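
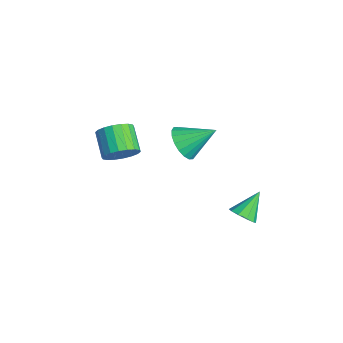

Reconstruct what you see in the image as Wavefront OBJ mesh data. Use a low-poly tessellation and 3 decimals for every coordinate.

v -1.13 -1.89 -0.406
v -0.674 -1.309 0.253
v -2.013 -1.268 1.145
v -2.47 -1.85 0.486
v -0.852 -1.019 -0.027
v -2.191 -0.978 0.865
v -1.085 -0.902 -0.383
v -2.424 -0.861 0.51
v -1.327 -0.98 -0.742
v -2.666 -0.939 0.15
v -1.53 -1.239 -1.035
v -2.869 -1.198 -0.143
v -1.654 -1.626 -1.204
v -2.993 -1.586 -0.312
v -1.674 -2.066 -1.214
v -3.014 -2.026 -0.322
v -1.587 -2.472 -1.065
v -2.926 -2.431 -0.173
v -1.409 -2.762 -0.785
v -2.748 -2.721 0.107
v -1.176 -2.879 -0.43
v -2.515 -2.838 0.463
v -0.934 -2.801 -0.07
v -2.273 -2.76 0.822
v -0.731 -2.542 0.223
v -2.07 -2.501 1.115
v -0.607 -2.154 0.392
v -1.946 -2.114 1.284
v -0.586 -1.714 0.402
v -1.926 -1.674 1.294
v 3.847 2.796 -2.16
v 4.286 3.342 -2.455
v 3.273 3.864 -1.04
v 3.872 3.353 -2.677
v 3.449 3.15 -2.702
v 3.178 2.813 -2.519
v 3.162 2.469 -2.199
v 3.409 2.251 -1.865
v 3.822 2.24 -1.643
v 4.246 2.442 -1.618
v 4.517 2.78 -1.801
v 4.532 3.124 -2.12
v -2.701 1.829 -1.751
v -2.385 2.361 -2.66
v -2.139 3.411 -0.629
v -2.854 2.495 -2.613
v -3.293 2.496 -2.396
v -3.614 2.365 -2.05
v -3.755 2.129 -1.646
v -3.687 1.832 -1.262
v -3.424 1.535 -0.975
v -3.018 1.296 -0.842
v -2.549 1.163 -0.889
v -2.11 1.161 -1.107
v -1.789 1.292 -1.452
v -1.648 1.529 -1.857
v -1.716 1.825 -2.24
v -1.979 2.122 -2.527
f 2 1 5
f 2 5 3
f 3 5 6
f 3 6 4
f 5 1 7
f 5 7 6
f 6 7 8
f 6 8 4
f 7 1 9
f 7 9 8
f 8 9 10
f 8 10 4
f 9 1 11
f 9 11 10
f 10 11 12
f 10 12 4
f 11 1 13
f 11 13 12
f 12 13 14
f 12 14 4
f 13 1 15
f 13 15 14
f 14 15 16
f 14 16 4
f 15 1 17
f 15 17 16
f 16 17 18
f 16 18 4
f 17 1 19
f 17 19 18
f 18 19 20
f 18 20 4
f 19 1 21
f 19 21 20
f 20 21 22
f 20 22 4
f 21 1 23
f 21 23 22
f 22 23 24
f 22 24 4
f 23 1 25
f 23 25 24
f 24 25 26
f 24 26 4
f 25 1 27
f 25 27 26
f 26 27 28
f 26 28 4
f 27 1 29
f 27 29 28
f 28 29 30
f 28 30 4
f 29 1 2
f 29 2 30
f 30 2 3
f 30 3 4
f 32 31 34
f 32 34 33
f 34 31 35
f 34 35 33
f 35 31 36
f 35 36 33
f 36 31 37
f 36 37 33
f 37 31 38
f 37 38 33
f 38 31 39
f 38 39 33
f 39 31 40
f 39 40 33
f 40 31 41
f 40 41 33
f 41 31 42
f 41 42 33
f 42 31 32
f 42 32 33
f 44 43 46
f 44 46 45
f 46 43 47
f 46 47 45
f 47 43 48
f 47 48 45
f 48 43 49
f 48 49 45
f 49 43 50
f 49 50 45
f 50 43 51
f 50 51 45
f 51 43 52
f 51 52 45
f 52 43 53
f 52 53 45
f 53 43 54
f 53 54 45
f 54 43 55
f 54 55 45
f 55 43 56
f 55 56 45
f 56 43 57
f 56 57 45
f 57 43 58
f 57 58 45
f 58 43 44
f 58 44 45



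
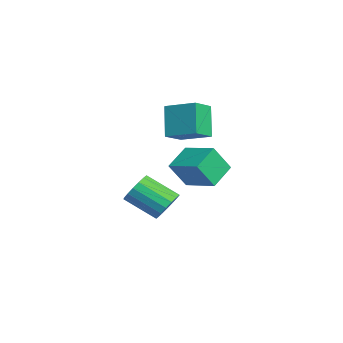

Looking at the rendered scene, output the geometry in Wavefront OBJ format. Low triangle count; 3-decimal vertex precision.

v 0.281 -2.67 2.941
v 0.946 -3.411 3.409
v 1.138 -1.642 3.351
v 1.802 -2.383 3.82
v 1.058 -2.797 1.64
v 1.722 -3.538 2.109
v 1.914 -1.769 2.051
v 2.579 -2.51 2.519
v 1.107 -3.308 -1.893
v 1.437 -3.04 -1.275
v 0.763 -4.204 -0.409
v 0.433 -4.472 -1.027
v 1.123 -2.866 -1.287
v 0.448 -4.031 -0.421
v 0.805 -2.794 -1.438
v 0.131 -3.958 -0.572
v 0.557 -2.84 -1.692
v -0.118 -4.004 -0.827
v 0.434 -2.993 -1.993
v -0.24 -4.157 -1.128
v 0.466 -3.218 -2.271
v -0.209 -4.382 -1.405
v 0.645 -3.463 -2.462
v -0.03 -4.628 -1.597
v 0.929 -3.673 -2.523
v 0.255 -4.838 -1.657
v 1.255 -3.8 -2.439
v 0.58 -4.964 -1.574
v 1.546 -3.813 -2.231
v 0.872 -4.978 -1.365
v 1.737 -3.711 -1.944
v 1.063 -4.875 -1.079
v 1.784 -3.517 -1.646
v 1.11 -4.681 -0.781
v 1.676 -3.274 -1.405
v 1.001 -4.438 -0.539
v 3.202 -3.017 0.119
v 3.349 -3.713 1.219
v 2.461 -2.235 0.713
v 2.608 -2.931 1.813
v 4.372 -2.189 0.487
v 4.519 -2.885 1.587
v 3.631 -1.407 1.081
v 3.778 -2.103 2.181
f 2 4 1
f 5 2 1
f 1 4 3
f 3 5 1
f 2 8 4
f 6 2 5
f 6 8 2
f 4 8 3
f 7 5 3
f 3 8 7
f 7 6 5
f 8 6 7
f 10 9 13
f 10 13 11
f 11 13 14
f 11 14 12
f 13 9 15
f 13 15 14
f 14 15 16
f 14 16 12
f 15 9 17
f 15 17 16
f 16 17 18
f 16 18 12
f 17 9 19
f 17 19 18
f 18 19 20
f 18 20 12
f 19 9 21
f 19 21 20
f 20 21 22
f 20 22 12
f 21 9 23
f 21 23 22
f 22 23 24
f 22 24 12
f 23 9 25
f 23 25 24
f 24 25 26
f 24 26 12
f 25 9 27
f 25 27 26
f 26 27 28
f 26 28 12
f 27 9 29
f 27 29 28
f 28 29 30
f 28 30 12
f 29 9 31
f 29 31 30
f 30 31 32
f 30 32 12
f 31 9 33
f 31 33 32
f 32 33 34
f 32 34 12
f 33 9 35
f 33 35 34
f 34 35 36
f 34 36 12
f 35 9 10
f 35 10 36
f 36 10 11
f 36 11 12
f 38 40 37
f 41 38 37
f 37 40 39
f 39 41 37
f 38 44 40
f 42 38 41
f 42 44 38
f 40 44 39
f 43 41 39
f 39 44 43
f 43 42 41
f 44 42 43



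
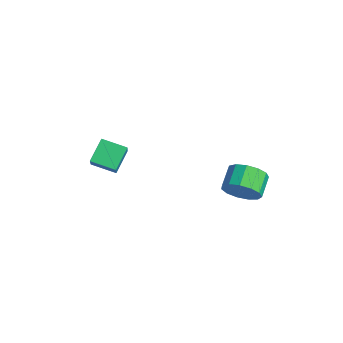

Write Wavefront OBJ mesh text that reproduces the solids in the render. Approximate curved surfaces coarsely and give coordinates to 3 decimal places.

v 1.958 3.592 0.584
v 2.66 3.788 1.34
v 1.784 4.563 1.952
v 1.082 4.368 1.196
v 2.739 4.204 0.927
v 1.864 4.979 1.539
v 2.571 4.426 0.405
v 1.695 5.201 1.017
v 2.208 4.383 -0.06
v 1.332 5.158 0.552
v 1.765 4.089 -0.321
v 0.89 4.864 0.291
v 1.384 3.638 -0.294
v 0.508 4.413 0.318
v 1.185 3.172 0.011
v 0.309 3.947 0.623
v 1.231 2.839 0.498
v 0.356 3.615 1.11
v 1.508 2.746 1.013
v 0.633 3.521 1.625
v 1.928 2.921 1.391
v 1.052 3.697 2.003
v 2.357 3.31 1.513
v 1.481 4.085 2.125
v -3.287 -1.698 2.157
v -1.937 -2.224 3.606
v -2.464 -0.661 1.767
v -1.114 -1.187 3.217
v -2.626 -2.573 1.223
v -1.276 -3.099 2.673
v -1.803 -1.536 0.834
v -0.453 -2.062 2.283
f 2 1 5
f 2 5 3
f 3 5 6
f 3 6 4
f 5 1 7
f 5 7 6
f 6 7 8
f 6 8 4
f 7 1 9
f 7 9 8
f 8 9 10
f 8 10 4
f 9 1 11
f 9 11 10
f 10 11 12
f 10 12 4
f 11 1 13
f 11 13 12
f 12 13 14
f 12 14 4
f 13 1 15
f 13 15 14
f 14 15 16
f 14 16 4
f 15 1 17
f 15 17 16
f 16 17 18
f 16 18 4
f 17 1 19
f 17 19 18
f 18 19 20
f 18 20 4
f 19 1 21
f 19 21 20
f 20 21 22
f 20 22 4
f 21 1 23
f 21 23 22
f 22 23 24
f 22 24 4
f 23 1 2
f 23 2 24
f 24 2 3
f 24 3 4
f 26 28 25
f 29 26 25
f 25 28 27
f 27 29 25
f 26 32 28
f 30 26 29
f 30 32 26
f 28 32 27
f 31 29 27
f 27 32 31
f 31 30 29
f 32 30 31



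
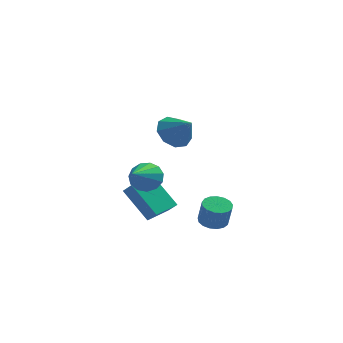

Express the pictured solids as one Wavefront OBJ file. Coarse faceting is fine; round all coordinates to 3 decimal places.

v -0.709 -2.517 -0.649
v 0.119 -2.808 -0.797
v -1.151 -4.323 0.429
v 0.134 -2.553 -0.365
v -0.119 -2.287 -0.024
v -0.559 -2.094 0.12
v -1.047 -2.035 0.019
v -1.427 -2.129 -0.295
v -1.579 -2.346 -0.72
v -1.455 -2.617 -1.123
v -1.094 -2.856 -1.376
v -0.611 -2.988 -1.398
v -0.159 -2.97 -1.182
v -0.802 -1.313 -4.251
v -2.111 -0.494 -2.684
v 0.097 -0.146 -4.11
v -1.213 0.673 -2.543
v -0.307 -1.773 -3.597
v -1.617 -0.954 -2.03
v 0.591 -0.606 -3.456
v -0.718 0.213 -1.889
v 2.468 -1.9 -3.773
v 3.016 -2.383 -3.984
v 3.24 -2.682 -2.719
v 2.692 -2.2 -2.507
v 3.19 -2.066 -3.94
v 3.415 -2.366 -2.675
v 3.199 -1.712 -3.858
v 3.424 -2.012 -2.592
v 3.041 -1.401 -3.756
v 3.265 -1.701 -2.491
v 2.751 -1.204 -3.658
v 2.976 -1.504 -2.393
v 2.396 -1.167 -3.587
v 2.621 -1.467 -2.321
v 2.058 -1.297 -3.557
v 2.283 -1.597 -2.292
v 1.814 -1.566 -3.578
v 2.038 -1.866 -2.312
v 1.719 -1.911 -3.643
v 1.944 -2.211 -2.377
v 1.796 -2.254 -3.737
v 2.021 -2.554 -2.472
v 2.027 -2.515 -3.84
v 2.251 -2.815 -2.575
v 2.359 -2.636 -3.928
v 2.583 -2.936 -2.662
v 2.715 -2.588 -3.98
v 2.94 -2.888 -2.714
v 0.739 -3.447 2.861
v 1.53 -3.116 2.346
v 1.621 -4.093 3.799
v 1.354 -2.66 2.825
v 0.891 -2.572 3.321
v 0.357 -2.894 3.601
v 0.002 -3.475 3.536
v -0.009 -4.042 3.154
v 0.331 -4.332 2.636
v 0.862 -4.207 2.223
v 1.335 -3.727 2.108
f 2 1 4
f 2 4 3
f 4 1 5
f 4 5 3
f 5 1 6
f 5 6 3
f 6 1 7
f 6 7 3
f 7 1 8
f 7 8 3
f 8 1 9
f 8 9 3
f 9 1 10
f 9 10 3
f 10 1 11
f 10 11 3
f 11 1 12
f 11 12 3
f 12 1 13
f 12 13 3
f 13 1 2
f 13 2 3
f 15 17 14
f 18 15 14
f 14 17 16
f 16 18 14
f 15 21 17
f 19 15 18
f 19 21 15
f 17 21 16
f 20 18 16
f 16 21 20
f 20 19 18
f 21 19 20
f 23 22 26
f 23 26 24
f 24 26 27
f 24 27 25
f 26 22 28
f 26 28 27
f 27 28 29
f 27 29 25
f 28 22 30
f 28 30 29
f 29 30 31
f 29 31 25
f 30 22 32
f 30 32 31
f 31 32 33
f 31 33 25
f 32 22 34
f 32 34 33
f 33 34 35
f 33 35 25
f 34 22 36
f 34 36 35
f 35 36 37
f 35 37 25
f 36 22 38
f 36 38 37
f 37 38 39
f 37 39 25
f 38 22 40
f 38 40 39
f 39 40 41
f 39 41 25
f 40 22 42
f 40 42 41
f 41 42 43
f 41 43 25
f 42 22 44
f 42 44 43
f 43 44 45
f 43 45 25
f 44 22 46
f 44 46 45
f 45 46 47
f 45 47 25
f 46 22 48
f 46 48 47
f 47 48 49
f 47 49 25
f 48 22 23
f 48 23 49
f 49 23 24
f 49 24 25
f 51 50 53
f 51 53 52
f 53 50 54
f 53 54 52
f 54 50 55
f 54 55 52
f 55 50 56
f 55 56 52
f 56 50 57
f 56 57 52
f 57 50 58
f 57 58 52
f 58 50 59
f 58 59 52
f 59 50 60
f 59 60 52
f 60 50 51
f 60 51 52



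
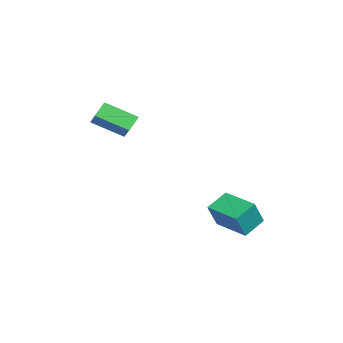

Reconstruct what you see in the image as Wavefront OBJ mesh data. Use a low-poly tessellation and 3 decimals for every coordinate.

v -3.301 -1.635 3.279
v -3.686 -3.511 4.299
v -2.128 -1.409 4.136
v -2.513 -3.285 5.156
v -2.627 -2.195 2.504
v -3.012 -4.071 3.524
v -1.454 -1.969 3.361
v -1.839 -3.845 4.381
v 0.669 3.709 -2.003
v 1.41 3.121 -0.46
v 2.312 5.102 -2.262
v 3.054 4.514 -0.719
v 1.446 2.646 -2.781
v 2.188 2.058 -1.238
v 3.09 4.039 -3.04
v 3.831 3.451 -1.497
f 2 4 1
f 5 2 1
f 1 4 3
f 3 5 1
f 2 8 4
f 6 2 5
f 6 8 2
f 4 8 3
f 7 5 3
f 3 8 7
f 7 6 5
f 8 6 7
f 10 12 9
f 13 10 9
f 9 12 11
f 11 13 9
f 10 16 12
f 14 10 13
f 14 16 10
f 12 16 11
f 15 13 11
f 11 16 15
f 15 14 13
f 16 14 15



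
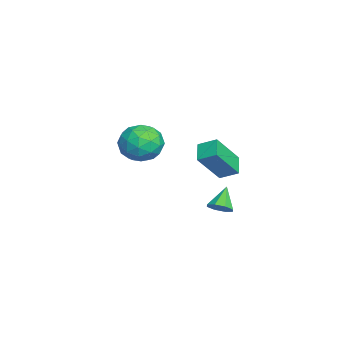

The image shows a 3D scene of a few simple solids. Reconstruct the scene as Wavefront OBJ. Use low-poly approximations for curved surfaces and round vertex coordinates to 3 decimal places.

v -3.93 -1.644 2.475
v -3.131 -2.048 1.631
v -3.629 -3.292 3.549
v -2.83 -3.696 2.705
v -2.545 -2.728 3.408
v -2.731 -1.709 2.743
v -4.029 -3.631 2.437
v -4.215 -2.612 1.772
v -3.193 -3.277 1.607
v -2.275 -2.718 2.207
v -4.485 -2.622 2.973
v -3.567 -2.063 3.573
v -3.557 -1.701 1.958
v -3.203 -3.639 3.222
v -3.036 -3.069 3.634
v -2.566 -3.307 3.138
v -3.321 -1.502 2.612
v -2.852 -1.739 2.116
v -2.508 -2.139 3.161
v -3.908 -3.601 3.064
v -3.439 -3.838 2.568
v -4.194 -2.033 2.042
v -3.724 -2.271 1.546
v -4.252 -3.201 2.019
v -3.124 -2.661 1.448
v -2.947 -3.63 2.08
v -3.652 -3.591 1.922
v -3.761 -2.993 1.532
v -2.584 -2.333 1.801
v -2.408 -3.302 2.433
v -2.24 -2.732 2.846
v -2.349 -2.133 2.455
v -2.621 -3.055 1.787
v -4.352 -2.038 2.747
v -4.176 -3.007 3.379
v -4.411 -3.207 2.725
v -4.52 -2.608 2.334
v -3.813 -1.71 3.1
v -3.636 -2.679 3.732
v -2.999 -2.347 3.648
v -3.108 -1.749 3.258
v -4.139 -2.285 3.393
v 2.97 1.28 1.544
v 3.454 1.538 1.911
v 2.09 1.58 2.496
v 3.24 1.879 1.606
v 2.868 1.869 1.265
v 2.555 1.514 1.087
v 2.485 1.022 1.178
v 2.699 0.681 1.483
v 3.072 0.691 1.824
v 3.384 1.046 2.001
v -2.756 1.213 1.608
v -2.512 2.141 2.084
v -1.714 1.212 1.076
v -1.47 2.14 1.552
v -1.91 0.14 3.268
v -1.666 1.068 3.744
v -0.868 0.139 2.736
v -0.624 1.067 3.212
f 1 38 17
f 38 12 41
f 17 41 6
f 38 41 17
f 1 17 13
f 17 6 18
f 13 18 2
f 17 18 13
f 1 13 22
f 13 2 23
f 22 23 8
f 13 23 22
f 1 22 34
f 22 8 37
f 34 37 11
f 22 37 34
f 1 34 38
f 34 11 42
f 38 42 12
f 34 42 38
f 2 18 29
f 18 6 32
f 29 32 10
f 18 32 29
f 6 41 19
f 41 12 40
f 19 40 5
f 41 40 19
f 12 42 39
f 42 11 35
f 39 35 3
f 42 35 39
f 11 37 36
f 37 8 24
f 36 24 7
f 37 24 36
f 8 23 28
f 23 2 25
f 28 25 9
f 23 25 28
f 4 30 16
f 30 10 31
f 16 31 5
f 30 31 16
f 4 16 14
f 16 5 15
f 14 15 3
f 16 15 14
f 4 14 21
f 14 3 20
f 21 20 7
f 14 20 21
f 4 21 26
f 21 7 27
f 26 27 9
f 21 27 26
f 4 26 30
f 26 9 33
f 30 33 10
f 26 33 30
f 5 31 19
f 31 10 32
f 19 32 6
f 31 32 19
f 3 15 39
f 15 5 40
f 39 40 12
f 15 40 39
f 7 20 36
f 20 3 35
f 36 35 11
f 20 35 36
f 9 27 28
f 27 7 24
f 28 24 8
f 27 24 28
f 10 33 29
f 33 9 25
f 29 25 2
f 33 25 29
f 44 43 46
f 44 46 45
f 46 43 47
f 46 47 45
f 47 43 48
f 47 48 45
f 48 43 49
f 48 49 45
f 49 43 50
f 49 50 45
f 50 43 51
f 50 51 45
f 51 43 52
f 51 52 45
f 52 43 44
f 52 44 45
f 54 56 53
f 57 54 53
f 53 56 55
f 55 57 53
f 54 60 56
f 58 54 57
f 58 60 54
f 56 60 55
f 59 57 55
f 55 60 59
f 59 58 57
f 60 58 59



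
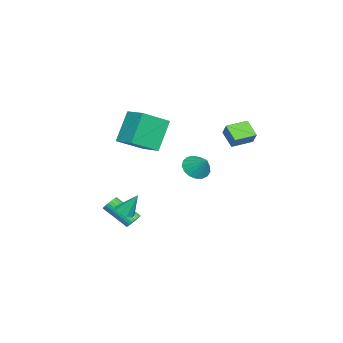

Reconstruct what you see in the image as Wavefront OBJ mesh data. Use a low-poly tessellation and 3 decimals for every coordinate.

v 0.502 -2.478 1.365
v 1.648 -3.656 2.298
v -0.616 -2.153 3.148
v 0.53 -3.331 4.082
v 1.35 -1.389 1.698
v 2.496 -2.567 2.632
v 0.232 -1.064 3.482
v 1.378 -2.242 4.415
v -1.99 1.814 0.938
v -2.662 1.143 1.673
v -2.832 2.82 1.088
v -3.503 2.149 1.822
v -1.477 2.131 1.698
v -2.148 1.46 2.432
v -2.318 3.137 1.847
v -2.99 2.466 2.582
v 2.535 -2.949 -2.517
v 3.126 -3.031 -2.457
v 2.505 -2.211 -1.223
v 3.053 -2.681 -2.658
v 2.737 -2.456 -2.793
v 2.327 -2.462 -2.799
v 2.014 -2.695 -2.674
v 1.945 -3.048 -2.475
v 2.152 -3.353 -2.296
v 2.538 -3.47 -2.22
v 2.923 -3.342 -2.284
v 0.562 -3.029 -4.244
v 1.052 -3.217 -4.37
v 0.789 -4.659 -3.242
v 0.298 -4.471 -3.116
v 1.096 -3.095 -4.204
v 0.833 -4.537 -3.076
v 1.059 -2.963 -4.044
v 0.795 -4.405 -2.916
v 0.946 -2.841 -3.914
v 0.682 -4.283 -2.786
v 0.774 -2.748 -3.835
v 0.511 -4.19 -2.707
v 0.571 -2.697 -3.818
v 0.307 -4.139 -2.69
v 0.365 -2.697 -3.866
v 0.102 -4.139 -2.738
v 0.19 -2.748 -3.971
v -0.073 -4.19 -2.843
v 0.071 -2.841 -4.118
v -0.192 -4.283 -2.99
v 0.027 -2.963 -4.284
v -0.236 -4.405 -3.156
v 0.065 -3.095 -4.444
v -0.199 -4.537 -3.316
v 0.178 -3.217 -4.574
v -0.086 -4.659 -3.446
v 0.349 -3.31 -4.653
v 0.086 -4.752 -3.525
v 0.553 -3.361 -4.67
v 0.289 -4.803 -3.542
v 0.758 -3.361 -4.622
v 0.495 -4.803 -3.494
v 0.933 -3.31 -4.517
v 0.67 -4.752 -3.389
v 0.037 0.351 0.08
v 0.807 0.155 -0.25
v 0.603 1.089 0.96
v 0.693 0.491 -0.459
v 0.429 0.795 -0.544
v 0.075 0.997 -0.486
v -0.288 1.051 -0.299
v -0.576 0.945 -0.024
v -0.723 0.702 0.274
v -0.696 0.379 0.527
v -0.502 0.05 0.679
v -0.183 -0.211 0.693
v 0.186 -0.343 0.567
v 0.521 -0.316 0.329
v 0.745 -0.136 0.034
f 2 4 1
f 5 2 1
f 1 4 3
f 3 5 1
f 2 8 4
f 6 2 5
f 6 8 2
f 4 8 3
f 7 5 3
f 3 8 7
f 7 6 5
f 8 6 7
f 10 12 9
f 13 10 9
f 9 12 11
f 11 13 9
f 10 16 12
f 14 10 13
f 14 16 10
f 12 16 11
f 15 13 11
f 11 16 15
f 15 14 13
f 16 14 15
f 18 17 20
f 18 20 19
f 20 17 21
f 20 21 19
f 21 17 22
f 21 22 19
f 22 17 23
f 22 23 19
f 23 17 24
f 23 24 19
f 24 17 25
f 24 25 19
f 25 17 26
f 25 26 19
f 26 17 27
f 26 27 19
f 27 17 18
f 27 18 19
f 29 28 32
f 29 32 30
f 30 32 33
f 30 33 31
f 32 28 34
f 32 34 33
f 33 34 35
f 33 35 31
f 34 28 36
f 34 36 35
f 35 36 37
f 35 37 31
f 36 28 38
f 36 38 37
f 37 38 39
f 37 39 31
f 38 28 40
f 38 40 39
f 39 40 41
f 39 41 31
f 40 28 42
f 40 42 41
f 41 42 43
f 41 43 31
f 42 28 44
f 42 44 43
f 43 44 45
f 43 45 31
f 44 28 46
f 44 46 45
f 45 46 47
f 45 47 31
f 46 28 48
f 46 48 47
f 47 48 49
f 47 49 31
f 48 28 50
f 48 50 49
f 49 50 51
f 49 51 31
f 50 28 52
f 50 52 51
f 51 52 53
f 51 53 31
f 52 28 54
f 52 54 53
f 53 54 55
f 53 55 31
f 54 28 56
f 54 56 55
f 55 56 57
f 55 57 31
f 56 28 58
f 56 58 57
f 57 58 59
f 57 59 31
f 58 28 60
f 58 60 59
f 59 60 61
f 59 61 31
f 60 28 29
f 60 29 61
f 61 29 30
f 61 30 31
f 63 62 65
f 63 65 64
f 65 62 66
f 65 66 64
f 66 62 67
f 66 67 64
f 67 62 68
f 67 68 64
f 68 62 69
f 68 69 64
f 69 62 70
f 69 70 64
f 70 62 71
f 70 71 64
f 71 62 72
f 71 72 64
f 72 62 73
f 72 73 64
f 73 62 74
f 73 74 64
f 74 62 75
f 74 75 64
f 75 62 76
f 75 76 64
f 76 62 63
f 76 63 64



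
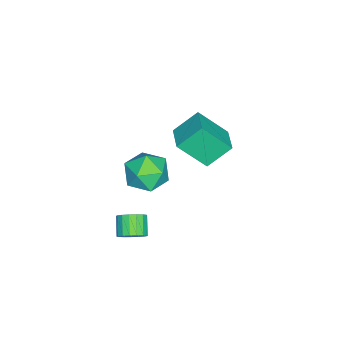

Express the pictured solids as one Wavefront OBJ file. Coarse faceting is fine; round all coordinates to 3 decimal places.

v 3.31 -1.452 -0.326
v 3.759 -1.721 0.108
v 2.979 -2.037 0.72
v 2.53 -1.768 0.286
v 3.72 -1.417 0.216
v 2.94 -1.732 0.827
v 3.587 -1.12 0.199
v 2.807 -1.436 0.81
v 3.391 -0.9 0.062
v 2.611 -1.215 0.674
v 3.176 -0.806 -0.163
v 2.396 -1.121 0.448
v 2.991 -0.86 -0.426
v 2.212 -1.175 0.185
v 2.88 -1.05 -0.666
v 2.1 -1.365 -0.055
v 2.868 -1.332 -0.828
v 2.088 -1.647 -0.216
v 2.956 -1.642 -0.875
v 2.176 -1.957 -0.263
v 3.126 -1.908 -0.796
v 2.346 -2.223 -0.184
v 3.338 -2.07 -0.609
v 2.558 -2.385 0.002
v 3.543 -2.09 -0.357
v 2.763 -2.406 0.254
v 3.695 -1.965 -0.099
v 2.915 -2.28 0.513
v 2.012 -0.235 3.02
v 3.037 -0.661 3.123
v 1.323 -1.699 3.817
v 2.348 -2.125 3.92
v 2.052 -1.234 4.521
v 2.478 -0.33 4.028
v 1.882 -2.03 2.912
v 2.308 -1.126 2.419
v 2.956 -1.771 3.056
v 3.062 -1.279 4.05
v 1.298 -1.081 2.89
v 1.404 -0.589 3.884
v -2.573 -1.712 1.518
v -3.264 -0.76 2.587
v -2.956 -0.384 0.086
v -3.648 0.568 1.156
v -1.332 -1.088 1.764
v -2.024 -0.136 2.834
v -1.716 0.24 0.333
v -2.407 1.192 1.402
f 2 1 5
f 2 5 3
f 3 5 6
f 3 6 4
f 5 1 7
f 5 7 6
f 6 7 8
f 6 8 4
f 7 1 9
f 7 9 8
f 8 9 10
f 8 10 4
f 9 1 11
f 9 11 10
f 10 11 12
f 10 12 4
f 11 1 13
f 11 13 12
f 12 13 14
f 12 14 4
f 13 1 15
f 13 15 14
f 14 15 16
f 14 16 4
f 15 1 17
f 15 17 16
f 16 17 18
f 16 18 4
f 17 1 19
f 17 19 18
f 18 19 20
f 18 20 4
f 19 1 21
f 19 21 20
f 20 21 22
f 20 22 4
f 21 1 23
f 21 23 22
f 22 23 24
f 22 24 4
f 23 1 25
f 23 25 24
f 24 25 26
f 24 26 4
f 25 1 27
f 25 27 26
f 26 27 28
f 26 28 4
f 27 1 2
f 27 2 28
f 28 2 3
f 28 3 4
f 29 40 34
f 29 34 30
f 29 30 36
f 29 36 39
f 29 39 40
f 30 34 38
f 34 40 33
f 40 39 31
f 39 36 35
f 36 30 37
f 32 38 33
f 32 33 31
f 32 31 35
f 32 35 37
f 32 37 38
f 33 38 34
f 31 33 40
f 35 31 39
f 37 35 36
f 38 37 30
f 42 44 41
f 45 42 41
f 41 44 43
f 43 45 41
f 42 48 44
f 46 42 45
f 46 48 42
f 44 48 43
f 47 45 43
f 43 48 47
f 47 46 45
f 48 46 47



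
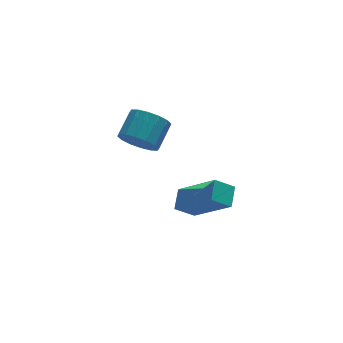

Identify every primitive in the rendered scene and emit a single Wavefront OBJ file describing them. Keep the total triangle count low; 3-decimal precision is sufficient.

v 0.642 0.093 -2.566
v 1.598 -1.18 -1.076
v 1.002 0.803 -2.191
v 1.958 -0.47 -0.701
v 1.362 0.01 -3.099
v 2.318 -1.263 -1.609
v 1.722 0.72 -2.724
v 2.678 -0.553 -1.234
v -0.632 0.204 1.547
v -0.2 -0.391 1.808
v 0.464 0.342 2.375
v 0.032 0.936 2.113
v -0.026 -0.28 1.461
v 0.638 0.453 2.028
v -0.015 -0.04 1.137
v 0.65 0.693 1.704
v -0.169 0.266 0.922
v 0.496 0.999 1.489
v -0.447 0.555 0.875
v 0.218 1.287 1.442
v -0.775 0.749 1.008
v -0.11 1.482 1.575
v -1.064 0.798 1.285
v -0.4 1.531 1.852
v -1.238 0.687 1.632
v -0.574 1.42 2.199
v -1.25 0.447 1.956
v -0.585 1.18 2.523
v -1.096 0.141 2.171
v -0.431 0.874 2.738
v -0.818 -0.147 2.218
v -0.153 0.585 2.785
v -0.49 -0.342 2.085
v 0.175 0.391 2.652
f 2 4 1
f 5 2 1
f 1 4 3
f 3 5 1
f 2 8 4
f 6 2 5
f 6 8 2
f 4 8 3
f 7 5 3
f 3 8 7
f 7 6 5
f 8 6 7
f 10 9 13
f 10 13 11
f 11 13 14
f 11 14 12
f 13 9 15
f 13 15 14
f 14 15 16
f 14 16 12
f 15 9 17
f 15 17 16
f 16 17 18
f 16 18 12
f 17 9 19
f 17 19 18
f 18 19 20
f 18 20 12
f 19 9 21
f 19 21 20
f 20 21 22
f 20 22 12
f 21 9 23
f 21 23 22
f 22 23 24
f 22 24 12
f 23 9 25
f 23 25 24
f 24 25 26
f 24 26 12
f 25 9 27
f 25 27 26
f 26 27 28
f 26 28 12
f 27 9 29
f 27 29 28
f 28 29 30
f 28 30 12
f 29 9 31
f 29 31 30
f 30 31 32
f 30 32 12
f 31 9 33
f 31 33 32
f 32 33 34
f 32 34 12
f 33 9 10
f 33 10 34
f 34 10 11
f 34 11 12



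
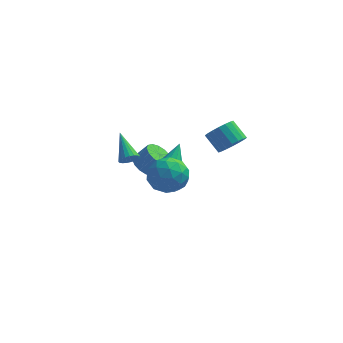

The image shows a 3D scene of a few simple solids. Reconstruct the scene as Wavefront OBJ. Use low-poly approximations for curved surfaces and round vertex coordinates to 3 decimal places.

v -0.739 2.346 0.091
v -0.092 2.12 -0.411
v 0.667 2.207 0.527
v 0.019 2.434 1.029
v -0.109 2.558 -0.439
v 0.65 2.646 0.5
v -0.295 2.94 -0.324
v 0.464 3.028 0.615
v -0.6 3.163 -0.098
v 0.159 3.251 0.84
v -0.942 3.167 0.178
v -0.183 3.254 1.117
v -1.23 2.951 0.431
v -0.471 3.038 1.37
v -1.387 2.573 0.593
v -0.628 2.66 1.531
v -1.37 2.134 0.62
v -0.611 2.222 1.559
v -1.184 1.752 0.505
v -0.425 1.84 1.444
v -0.879 1.529 0.28
v -0.12 1.617 1.218
v -0.537 1.526 0.003
v 0.222 1.613 0.942
v -0.249 1.742 -0.25
v 0.51 1.829 0.689
v -0.97 -0.576 2.584
v -0.731 -0.172 2.244
v -1.73 0.756 3.636
v -0.944 -0.208 2.137
v -1.161 -0.309 2.107
v -1.346 -0.455 2.159
v -1.465 -0.623 2.285
v -1.498 -0.782 2.463
v -1.441 -0.906 2.662
v -1.302 -0.973 2.847
v -1.105 -0.971 2.987
v -0.885 -0.901 3.057
v -0.68 -0.775 3.046
v -0.525 -0.614 2.954
v -0.447 -0.447 2.799
v -0.459 -0.303 2.606
v -0.56 -0.205 2.41
v 3.929 2.325 2.308
v 4.428 3.073 2.275
v 3.631 3.643 3.099
v 3.131 2.895 3.132
v 4.163 3.13 1.98
v 3.366 3.699 2.803
v 3.852 3.027 1.749
v 3.055 3.596 2.573
v 3.556 2.785 1.63
v 2.759 3.354 2.454
v 3.334 2.452 1.645
v 2.536 3.021 2.469
v 3.229 2.094 1.791
v 2.432 2.663 2.615
v 3.263 1.782 2.04
v 2.466 2.351 2.863
v 3.429 1.577 2.341
v 2.632 2.147 3.165
v 3.694 1.521 2.637
v 2.897 2.09 3.46
v 4.005 1.624 2.867
v 3.208 2.193 3.691
v 4.301 1.866 2.986
v 3.504 2.435 3.81
v 4.524 2.199 2.971
v 3.726 2.768 3.795
v 4.628 2.557 2.825
v 3.831 3.126 3.649
v 4.594 2.869 2.577
v 3.797 3.438 3.4
v 1.127 -1.455 2.287
v 1.571 -2.084 2.807
v 1.533 -0.005 3.693
v 1.954 -1.846 2.451
v 2.021 -1.458 2.032
v 1.746 -1.069 1.71
v 1.235 -0.827 1.609
v 0.682 -0.825 1.766
v 0.299 -1.063 2.123
v 0.232 -1.451 2.542
v 0.507 -1.84 2.863
v 1.018 -2.082 2.965
v 1.204 -2.864 3.52
v 2.333 -3.046 3.595
v 0.887 -4.514 4.305
v 2.016 -4.696 4.38
v 1.52 -3.893 5.03
v 1.716 -2.873 4.545
v 1.504 -4.687 3.355
v 1.7 -3.667 2.87
v 2.519 -4.172 3.493
v 2.528 -3.681 4.529
v 0.692 -3.879 3.371
v 0.701 -3.388 4.407
v 1.796 -2.81 3.489
v 1.424 -4.75 4.411
v 1.132 -4.278 4.793
v 1.796 -4.384 4.838
v 1.433 -2.709 4.047
v 2.097 -2.815 4.091
v 1.619 -3.313 4.935
v 1.123 -4.745 3.809
v 1.787 -4.851 3.853
v 1.424 -3.176 3.062
v 2.088 -3.282 3.107
v 1.601 -4.247 2.965
v 2.569 -3.579 3.473
v 2.383 -4.548 3.934
v 2.082 -4.543 3.332
v 2.197 -3.944 3.047
v 2.575 -3.29 4.082
v 2.388 -4.26 4.543
v 2.097 -3.788 4.925
v 2.212 -3.189 4.64
v 2.684 -3.952 4.022
v 0.832 -3.3 3.357
v 0.645 -4.27 3.818
v 1.008 -4.371 3.26
v 1.123 -3.772 2.975
v 0.837 -3.012 3.966
v 0.651 -3.981 4.427
v 1.023 -3.616 4.853
v 1.138 -3.017 4.568
v 0.536 -3.608 3.878
f 2 1 5
f 2 5 3
f 3 5 6
f 3 6 4
f 5 1 7
f 5 7 6
f 6 7 8
f 6 8 4
f 7 1 9
f 7 9 8
f 8 9 10
f 8 10 4
f 9 1 11
f 9 11 10
f 10 11 12
f 10 12 4
f 11 1 13
f 11 13 12
f 12 13 14
f 12 14 4
f 13 1 15
f 13 15 14
f 14 15 16
f 14 16 4
f 15 1 17
f 15 17 16
f 16 17 18
f 16 18 4
f 17 1 19
f 17 19 18
f 18 19 20
f 18 20 4
f 19 1 21
f 19 21 20
f 20 21 22
f 20 22 4
f 21 1 23
f 21 23 22
f 22 23 24
f 22 24 4
f 23 1 25
f 23 25 24
f 24 25 26
f 24 26 4
f 25 1 2
f 25 2 26
f 26 2 3
f 26 3 4
f 28 27 30
f 28 30 29
f 30 27 31
f 30 31 29
f 31 27 32
f 31 32 29
f 32 27 33
f 32 33 29
f 33 27 34
f 33 34 29
f 34 27 35
f 34 35 29
f 35 27 36
f 35 36 29
f 36 27 37
f 36 37 29
f 37 27 38
f 37 38 29
f 38 27 39
f 38 39 29
f 39 27 40
f 39 40 29
f 40 27 41
f 40 41 29
f 41 27 42
f 41 42 29
f 42 27 43
f 42 43 29
f 43 27 28
f 43 28 29
f 45 44 48
f 45 48 46
f 46 48 49
f 46 49 47
f 48 44 50
f 48 50 49
f 49 50 51
f 49 51 47
f 50 44 52
f 50 52 51
f 51 52 53
f 51 53 47
f 52 44 54
f 52 54 53
f 53 54 55
f 53 55 47
f 54 44 56
f 54 56 55
f 55 56 57
f 55 57 47
f 56 44 58
f 56 58 57
f 57 58 59
f 57 59 47
f 58 44 60
f 58 60 59
f 59 60 61
f 59 61 47
f 60 44 62
f 60 62 61
f 61 62 63
f 61 63 47
f 62 44 64
f 62 64 63
f 63 64 65
f 63 65 47
f 64 44 66
f 64 66 65
f 65 66 67
f 65 67 47
f 66 44 68
f 66 68 67
f 67 68 69
f 67 69 47
f 68 44 70
f 68 70 69
f 69 70 71
f 69 71 47
f 70 44 72
f 70 72 71
f 71 72 73
f 71 73 47
f 72 44 45
f 72 45 73
f 73 45 46
f 73 46 47
f 75 74 77
f 75 77 76
f 77 74 78
f 77 78 76
f 78 74 79
f 78 79 76
f 79 74 80
f 79 80 76
f 80 74 81
f 80 81 76
f 81 74 82
f 81 82 76
f 82 74 83
f 82 83 76
f 83 74 84
f 83 84 76
f 84 74 85
f 84 85 76
f 85 74 75
f 85 75 76
f 86 123 102
f 123 97 126
f 102 126 91
f 123 126 102
f 86 102 98
f 102 91 103
f 98 103 87
f 102 103 98
f 86 98 107
f 98 87 108
f 107 108 93
f 98 108 107
f 86 107 119
f 107 93 122
f 119 122 96
f 107 122 119
f 86 119 123
f 119 96 127
f 123 127 97
f 119 127 123
f 87 103 114
f 103 91 117
f 114 117 95
f 103 117 114
f 91 126 104
f 126 97 125
f 104 125 90
f 126 125 104
f 97 127 124
f 127 96 120
f 124 120 88
f 127 120 124
f 96 122 121
f 122 93 109
f 121 109 92
f 122 109 121
f 93 108 113
f 108 87 110
f 113 110 94
f 108 110 113
f 89 115 101
f 115 95 116
f 101 116 90
f 115 116 101
f 89 101 99
f 101 90 100
f 99 100 88
f 101 100 99
f 89 99 106
f 99 88 105
f 106 105 92
f 99 105 106
f 89 106 111
f 106 92 112
f 111 112 94
f 106 112 111
f 89 111 115
f 111 94 118
f 115 118 95
f 111 118 115
f 90 116 104
f 116 95 117
f 104 117 91
f 116 117 104
f 88 100 124
f 100 90 125
f 124 125 97
f 100 125 124
f 92 105 121
f 105 88 120
f 121 120 96
f 105 120 121
f 94 112 113
f 112 92 109
f 113 109 93
f 112 109 113
f 95 118 114
f 118 94 110
f 114 110 87
f 118 110 114



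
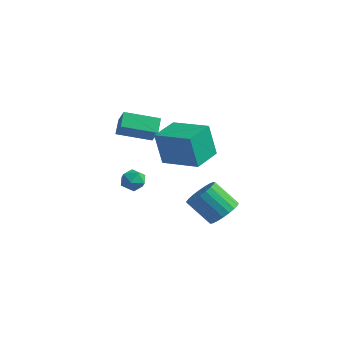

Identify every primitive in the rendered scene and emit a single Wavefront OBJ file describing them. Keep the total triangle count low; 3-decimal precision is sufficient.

v -1.193 -2.328 2.187
v -1.581 -1.61 2.799
v -1.942 -1.861 1.166
v -2.33 -1.143 1.778
v 0.25 -1.117 1.682
v -0.138 -0.399 2.294
v -0.499 -0.65 0.661
v -0.887 0.068 1.273
v -1.888 -1.485 -2.224
v -1.52 -1.063 -1.699
v -0.8 -1.817 -2.721
v -0.432 -1.395 -2.196
v -0.801 -2.034 -1.984
v -1.474 -1.829 -1.678
v -0.846 -1.051 -2.742
v -1.519 -0.846 -2.436
v -0.876 -0.795 -2.02
v -0.848 -1.402 -1.551
v -1.472 -1.478 -2.869
v -1.444 -2.085 -2.4
v 2.742 1.251 -4.548
v 3.426 0.761 -4.007
v 2.142 0.4 -2.711
v 1.458 0.889 -3.252
v 3.463 1.149 -3.862
v 2.178 0.788 -2.566
v 3.375 1.555 -3.836
v 2.091 1.194 -2.54
v 3.178 1.908 -3.933
v 1.893 1.547 -2.637
v 2.905 2.147 -4.137
v 1.621 1.786 -2.841
v 2.604 2.232 -4.411
v 1.32 1.87 -3.115
v 2.328 2.146 -4.709
v 1.043 1.785 -3.413
v 2.122 1.906 -4.98
v 0.838 1.545 -3.684
v 2.024 1.552 -5.175
v 0.74 1.191 -3.879
v 2.05 1.147 -5.263
v 0.766 0.785 -3.967
v 2.196 0.759 -5.226
v 0.912 0.398 -3.93
v 2.436 0.456 -5.073
v 1.152 0.095 -3.777
v 2.729 0.291 -4.828
v 1.445 -0.07 -3.532
v 3.025 0.291 -4.536
v 1.74 -0.07 -3.239
v 3.271 0.458 -4.245
v 1.987 0.097 -2.949
v 1.893 -2.838 0.876
v 1.531 -3.021 2.793
v 1.763 -1.149 1.013
v 1.401 -1.332 2.93
v 4.019 -2.708 1.29
v 3.657 -2.891 3.207
v 3.889 -1.019 1.427
v 3.527 -1.202 3.344
f 2 4 1
f 5 2 1
f 1 4 3
f 3 5 1
f 2 8 4
f 6 2 5
f 6 8 2
f 4 8 3
f 7 5 3
f 3 8 7
f 7 6 5
f 8 6 7
f 9 20 14
f 9 14 10
f 9 10 16
f 9 16 19
f 9 19 20
f 10 14 18
f 14 20 13
f 20 19 11
f 19 16 15
f 16 10 17
f 12 18 13
f 12 13 11
f 12 11 15
f 12 15 17
f 12 17 18
f 13 18 14
f 11 13 20
f 15 11 19
f 17 15 16
f 18 17 10
f 22 21 25
f 22 25 23
f 23 25 26
f 23 26 24
f 25 21 27
f 25 27 26
f 26 27 28
f 26 28 24
f 27 21 29
f 27 29 28
f 28 29 30
f 28 30 24
f 29 21 31
f 29 31 30
f 30 31 32
f 30 32 24
f 31 21 33
f 31 33 32
f 32 33 34
f 32 34 24
f 33 21 35
f 33 35 34
f 34 35 36
f 34 36 24
f 35 21 37
f 35 37 36
f 36 37 38
f 36 38 24
f 37 21 39
f 37 39 38
f 38 39 40
f 38 40 24
f 39 21 41
f 39 41 40
f 40 41 42
f 40 42 24
f 41 21 43
f 41 43 42
f 42 43 44
f 42 44 24
f 43 21 45
f 43 45 44
f 44 45 46
f 44 46 24
f 45 21 47
f 45 47 46
f 46 47 48
f 46 48 24
f 47 21 49
f 47 49 48
f 48 49 50
f 48 50 24
f 49 21 51
f 49 51 50
f 50 51 52
f 50 52 24
f 51 21 22
f 51 22 52
f 52 22 23
f 52 23 24
f 54 56 53
f 57 54 53
f 53 56 55
f 55 57 53
f 54 60 56
f 58 54 57
f 58 60 54
f 56 60 55
f 59 57 55
f 55 60 59
f 59 58 57
f 60 58 59



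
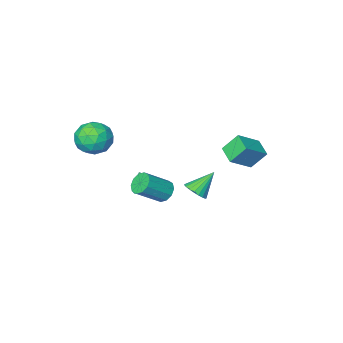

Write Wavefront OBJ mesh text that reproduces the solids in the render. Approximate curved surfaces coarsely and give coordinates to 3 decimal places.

v 2.776 -2.933 1.316
v 3.47 -3.081 2.308
v 3.19 -4.779 0.752
v 3.884 -4.927 1.744
v 2.673 -4.829 1.855
v 2.417 -3.689 2.204
v 4.243 -4.171 0.856
v 3.987 -3.031 1.205
v 4.376 -3.846 2.024
v 3.406 -4.253 2.642
v 3.254 -3.607 0.418
v 2.284 -4.014 1.036
v 3.087 -2.845 1.862
v 3.573 -5.015 1.198
v 2.862 -4.957 1.264
v 3.269 -5.044 1.847
v 2.468 -3.202 1.801
v 2.876 -3.289 2.384
v 2.408 -4.317 2.118
v 3.784 -4.571 0.676
v 4.192 -4.658 1.259
v 3.391 -2.816 1.213
v 3.798 -2.903 1.796
v 4.252 -3.543 0.942
v 4.027 -3.382 2.278
v 4.271 -4.467 1.946
v 4.481 -4.023 1.424
v 4.331 -3.352 1.629
v 3.457 -3.621 2.641
v 3.7 -4.706 2.309
v 2.989 -4.648 2.375
v 2.839 -3.978 2.58
v 3.99 -4.071 2.474
v 2.96 -3.154 0.751
v 3.203 -4.239 0.419
v 3.821 -3.882 0.48
v 3.671 -3.212 0.685
v 2.389 -3.393 1.114
v 2.633 -4.478 0.782
v 2.329 -4.508 1.431
v 2.179 -3.837 1.636
v 2.67 -3.789 0.586
v 0.443 2.304 -0.302
v 0.907 1.915 0.173
v -0.743 2.356 0.902
v 0.986 2.218 0.237
v 0.971 2.537 0.209
v 0.864 2.815 0.092
v 0.685 3.005 -0.093
v 0.463 3.074 -0.314
v 0.239 3.01 -0.533
v 0.049 2.824 -0.712
v -0.072 2.548 -0.82
v -0.104 2.23 -0.838
v -0.042 1.924 -0.763
v 0.104 1.685 -0.609
v 0.309 1.553 -0.402
v 0.537 1.55 -0.177
v 0.749 1.678 0.026
v 0.479 -2.91 -3.052
v 1.208 -2.365 -3.031
v 0.761 -3.33 -1.908
v 0.771 -2.08 -2.819
v 0.223 -2.113 -2.696
v -0.227 -2.45 -2.709
v -0.407 -2.963 -2.853
v -0.249 -3.456 -3.073
v 0.188 -3.741 -3.284
v 0.736 -3.708 -3.407
v 1.186 -3.371 -3.394
v 1.366 -2.858 -3.25
v 2.538 2.555 0.625
v 2.97 2.414 0.041
v 4.394 2.264 1.132
v 3.962 2.405 1.715
v 2.966 2.866 0.108
v 4.39 2.717 1.199
v 2.799 3.2 0.372
v 4.223 3.05 1.463
v 2.532 3.287 0.733
v 3.956 3.137 1.824
v 2.267 3.094 1.052
v 3.691 2.945 2.143
v 2.106 2.696 1.208
v 3.53 2.546 2.299
v 2.11 2.243 1.141
v 3.534 2.094 2.232
v 2.277 1.91 0.877
v 3.701 1.76 1.968
v 2.544 1.823 0.516
v 3.968 1.673 1.607
v 2.809 2.015 0.197
v 4.233 1.866 1.288
v -4.98 0.39 0.909
v -3.548 0.405 1.88
v -4.752 1.589 0.555
v -3.32 1.603 1.526
v -4.22 -0.083 -0.206
v -2.788 -0.069 0.765
v -3.992 1.115 -0.56
v -2.56 1.13 0.411
f 1 38 17
f 38 12 41
f 17 41 6
f 38 41 17
f 1 17 13
f 17 6 18
f 13 18 2
f 17 18 13
f 1 13 22
f 13 2 23
f 22 23 8
f 13 23 22
f 1 22 34
f 22 8 37
f 34 37 11
f 22 37 34
f 1 34 38
f 34 11 42
f 38 42 12
f 34 42 38
f 2 18 29
f 18 6 32
f 29 32 10
f 18 32 29
f 6 41 19
f 41 12 40
f 19 40 5
f 41 40 19
f 12 42 39
f 42 11 35
f 39 35 3
f 42 35 39
f 11 37 36
f 37 8 24
f 36 24 7
f 37 24 36
f 8 23 28
f 23 2 25
f 28 25 9
f 23 25 28
f 4 30 16
f 30 10 31
f 16 31 5
f 30 31 16
f 4 16 14
f 16 5 15
f 14 15 3
f 16 15 14
f 4 14 21
f 14 3 20
f 21 20 7
f 14 20 21
f 4 21 26
f 21 7 27
f 26 27 9
f 21 27 26
f 4 26 30
f 26 9 33
f 30 33 10
f 26 33 30
f 5 31 19
f 31 10 32
f 19 32 6
f 31 32 19
f 3 15 39
f 15 5 40
f 39 40 12
f 15 40 39
f 7 20 36
f 20 3 35
f 36 35 11
f 20 35 36
f 9 27 28
f 27 7 24
f 28 24 8
f 27 24 28
f 10 33 29
f 33 9 25
f 29 25 2
f 33 25 29
f 44 43 46
f 44 46 45
f 46 43 47
f 46 47 45
f 47 43 48
f 47 48 45
f 48 43 49
f 48 49 45
f 49 43 50
f 49 50 45
f 50 43 51
f 50 51 45
f 51 43 52
f 51 52 45
f 52 43 53
f 52 53 45
f 53 43 54
f 53 54 45
f 54 43 55
f 54 55 45
f 55 43 56
f 55 56 45
f 56 43 57
f 56 57 45
f 57 43 58
f 57 58 45
f 58 43 59
f 58 59 45
f 59 43 44
f 59 44 45
f 61 60 63
f 61 63 62
f 63 60 64
f 63 64 62
f 64 60 65
f 64 65 62
f 65 60 66
f 65 66 62
f 66 60 67
f 66 67 62
f 67 60 68
f 67 68 62
f 68 60 69
f 68 69 62
f 69 60 70
f 69 70 62
f 70 60 71
f 70 71 62
f 71 60 61
f 71 61 62
f 73 72 76
f 73 76 74
f 74 76 77
f 74 77 75
f 76 72 78
f 76 78 77
f 77 78 79
f 77 79 75
f 78 72 80
f 78 80 79
f 79 80 81
f 79 81 75
f 80 72 82
f 80 82 81
f 81 82 83
f 81 83 75
f 82 72 84
f 82 84 83
f 83 84 85
f 83 85 75
f 84 72 86
f 84 86 85
f 85 86 87
f 85 87 75
f 86 72 88
f 86 88 87
f 87 88 89
f 87 89 75
f 88 72 90
f 88 90 89
f 89 90 91
f 89 91 75
f 90 72 92
f 90 92 91
f 91 92 93
f 91 93 75
f 92 72 73
f 92 73 93
f 93 73 74
f 93 74 75
f 95 97 94
f 98 95 94
f 94 97 96
f 96 98 94
f 95 101 97
f 99 95 98
f 99 101 95
f 97 101 96
f 100 98 96
f 96 101 100
f 100 99 98
f 101 99 100



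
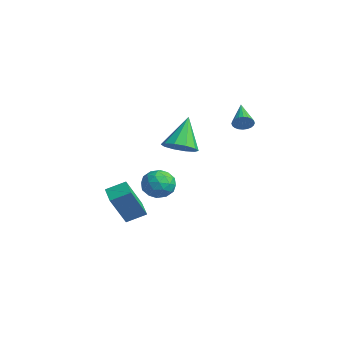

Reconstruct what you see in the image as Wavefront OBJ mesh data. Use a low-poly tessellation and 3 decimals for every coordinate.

v -2.101 -0.328 0.507
v -1.224 -0.393 0.94
v -2.899 0.548 2.253
v -1.254 0.143 0.658
v -1.608 0.498 0.318
v -2.15 0.538 0.051
v -2.673 0.248 -0.043
v -2.977 -0.263 0.074
v -2.947 -0.798 0.356
v -2.594 -1.153 0.696
v -2.052 -1.194 0.963
v -1.529 -0.903 1.057
v -0.599 -2.462 -0.743
v -0.083 -2.256 -1.496
v 0.643 -2.944 -0.024
v 1.159 -2.738 -0.777
v 0.779 -2.051 -0.268
v 0.011 -1.753 -0.713
v 0.549 -3.447 -0.807
v -0.219 -3.149 -1.252
v 0.627 -2.865 -1.536
v 0.769 -2.002 -1.203
v -0.209 -3.198 -0.317
v -0.067 -2.335 0.016
v -0.45 -2.316 -1.183
v 1.01 -2.884 -0.337
v 0.786 -2.48 -0.038
v 1.09 -2.359 -0.481
v -0.395 -2.021 -0.723
v -0.091 -1.9 -1.165
v 0.415 -1.779 -0.443
v 0.651 -3.3 -0.355
v 0.955 -3.179 -0.797
v -0.53 -2.841 -1.039
v -0.226 -2.72 -1.482
v 0.145 -3.421 -1.077
v 0.27 -2.554 -1.649
v 1 -2.837 -1.226
v 0.642 -3.254 -1.244
v 0.191 -3.079 -1.505
v 0.354 -2.046 -1.453
v 1.084 -2.33 -1.03
v 0.86 -1.926 -0.731
v 0.409 -1.751 -0.992
v 0.771 -2.404 -1.476
v -0.524 -2.87 -0.49
v 0.206 -3.154 -0.067
v 0.151 -3.449 -0.528
v -0.3 -3.274 -0.789
v -0.44 -2.363 -0.294
v 0.29 -2.646 0.129
v 0.369 -2.121 -0.015
v -0.082 -1.946 -0.276
v -0.211 -2.796 -0.044
v 1.635 1.347 3.213
v 1.926 1.451 3.692
v 0.245 1.933 3.927
v 1.951 1.643 3.584
v 1.928 1.79 3.418
v 1.861 1.87 3.222
v 1.759 1.87 3.024
v 1.639 1.79 2.855
v 1.518 1.643 2.74
v 1.415 1.45 2.698
v 1.345 1.242 2.734
v 1.32 1.05 2.843
v 1.343 0.903 3.008
v 1.41 0.823 3.204
v 1.512 0.823 3.402
v 1.632 0.903 3.571
v 1.753 1.05 3.686
v 1.856 1.243 3.728
v -3.706 -2.905 -4.17
v -3.409 -3.915 -2.33
v -3.37 -1.883 -3.664
v -3.073 -2.892 -1.823
v -2.567 -3.128 -4.477
v -2.27 -4.137 -2.636
v -2.231 -2.105 -3.97
v -1.934 -3.115 -2.13
f 2 1 4
f 2 4 3
f 4 1 5
f 4 5 3
f 5 1 6
f 5 6 3
f 6 1 7
f 6 7 3
f 7 1 8
f 7 8 3
f 8 1 9
f 8 9 3
f 9 1 10
f 9 10 3
f 10 1 11
f 10 11 3
f 11 1 12
f 11 12 3
f 12 1 2
f 12 2 3
f 13 50 29
f 50 24 53
f 29 53 18
f 50 53 29
f 13 29 25
f 29 18 30
f 25 30 14
f 29 30 25
f 13 25 34
f 25 14 35
f 34 35 20
f 25 35 34
f 13 34 46
f 34 20 49
f 46 49 23
f 34 49 46
f 13 46 50
f 46 23 54
f 50 54 24
f 46 54 50
f 14 30 41
f 30 18 44
f 41 44 22
f 30 44 41
f 18 53 31
f 53 24 52
f 31 52 17
f 53 52 31
f 24 54 51
f 54 23 47
f 51 47 15
f 54 47 51
f 23 49 48
f 49 20 36
f 48 36 19
f 49 36 48
f 20 35 40
f 35 14 37
f 40 37 21
f 35 37 40
f 16 42 28
f 42 22 43
f 28 43 17
f 42 43 28
f 16 28 26
f 28 17 27
f 26 27 15
f 28 27 26
f 16 26 33
f 26 15 32
f 33 32 19
f 26 32 33
f 16 33 38
f 33 19 39
f 38 39 21
f 33 39 38
f 16 38 42
f 38 21 45
f 42 45 22
f 38 45 42
f 17 43 31
f 43 22 44
f 31 44 18
f 43 44 31
f 15 27 51
f 27 17 52
f 51 52 24
f 27 52 51
f 19 32 48
f 32 15 47
f 48 47 23
f 32 47 48
f 21 39 40
f 39 19 36
f 40 36 20
f 39 36 40
f 22 45 41
f 45 21 37
f 41 37 14
f 45 37 41
f 56 55 58
f 56 58 57
f 58 55 59
f 58 59 57
f 59 55 60
f 59 60 57
f 60 55 61
f 60 61 57
f 61 55 62
f 61 62 57
f 62 55 63
f 62 63 57
f 63 55 64
f 63 64 57
f 64 55 65
f 64 65 57
f 65 55 66
f 65 66 57
f 66 55 67
f 66 67 57
f 67 55 68
f 67 68 57
f 68 55 69
f 68 69 57
f 69 55 70
f 69 70 57
f 70 55 71
f 70 71 57
f 71 55 72
f 71 72 57
f 72 55 56
f 72 56 57
f 74 76 73
f 77 74 73
f 73 76 75
f 75 77 73
f 74 80 76
f 78 74 77
f 78 80 74
f 76 80 75
f 79 77 75
f 75 80 79
f 79 78 77
f 80 78 79



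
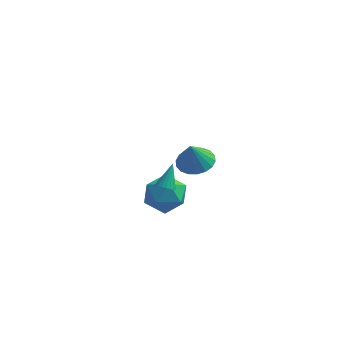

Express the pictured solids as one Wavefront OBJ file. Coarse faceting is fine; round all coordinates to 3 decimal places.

v 0.886 2.154 -0.378
v 1.734 2.609 -0.144
v 0.714 1.766 0.998
v 1.434 2.927 -0.092
v 1.025 3.092 -0.097
v 0.589 3.072 -0.157
v 0.212 2.869 -0.261
v -0.031 2.525 -0.389
v -0.093 2.107 -0.514
v 0.039 1.698 -0.612
v 0.339 1.38 -0.664
v 0.747 1.215 -0.66
v 1.183 1.235 -0.599
v 1.56 1.438 -0.495
v 1.804 1.782 -0.367
v 1.866 2.2 -0.242
v 1.03 -4.369 2.815
v 1.382 -4.123 2.558
v 1.17 -3.491 3.845
v 1.209 -4.025 2.498
v 1.005 -3.987 2.493
v 0.805 -4.014 2.544
v 0.644 -4.103 2.641
v 0.55 -4.237 2.769
v 0.539 -4.395 2.904
v 0.613 -4.547 3.024
v 0.759 -4.669 3.108
v 0.951 -4.739 3.141
v 1.158 -4.745 3.118
v 1.342 -4.686 3.043
v 1.473 -4.572 2.928
v 1.527 -4.422 2.793
v 1.495 -4.264 2.663
v -0.555 -1.016 -0.03
v 0.167 -0.925 0.869
v 0.513 -2.375 -0.749
v 1.235 -2.284 0.15
v 0.17 -2.709 0.304
v -0.489 -1.87 0.749
v 1.169 -1.43 -0.629
v 0.51 -0.591 -0.184
v 1.233 -1.181 0.499
v 0.616 -1.971 1.075
v 0.064 -1.329 -0.955
v -0.553 -2.119 -0.379
f 2 1 4
f 2 4 3
f 4 1 5
f 4 5 3
f 5 1 6
f 5 6 3
f 6 1 7
f 6 7 3
f 7 1 8
f 7 8 3
f 8 1 9
f 8 9 3
f 9 1 10
f 9 10 3
f 10 1 11
f 10 11 3
f 11 1 12
f 11 12 3
f 12 1 13
f 12 13 3
f 13 1 14
f 13 14 3
f 14 1 15
f 14 15 3
f 15 1 16
f 15 16 3
f 16 1 2
f 16 2 3
f 18 17 20
f 18 20 19
f 20 17 21
f 20 21 19
f 21 17 22
f 21 22 19
f 22 17 23
f 22 23 19
f 23 17 24
f 23 24 19
f 24 17 25
f 24 25 19
f 25 17 26
f 25 26 19
f 26 17 27
f 26 27 19
f 27 17 28
f 27 28 19
f 28 17 29
f 28 29 19
f 29 17 30
f 29 30 19
f 30 17 31
f 30 31 19
f 31 17 32
f 31 32 19
f 32 17 33
f 32 33 19
f 33 17 18
f 33 18 19
f 34 45 39
f 34 39 35
f 34 35 41
f 34 41 44
f 34 44 45
f 35 39 43
f 39 45 38
f 45 44 36
f 44 41 40
f 41 35 42
f 37 43 38
f 37 38 36
f 37 36 40
f 37 40 42
f 37 42 43
f 38 43 39
f 36 38 45
f 40 36 44
f 42 40 41
f 43 42 35



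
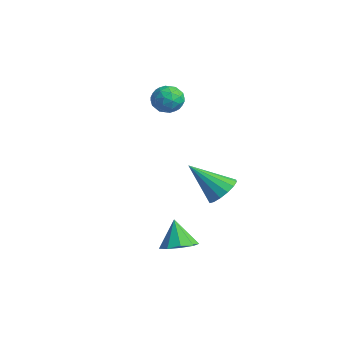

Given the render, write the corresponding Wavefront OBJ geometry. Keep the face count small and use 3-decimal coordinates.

v 1.892 -0.501 -0.487
v 2.212 -0.019 0.122
v 0.888 -1.599 0.907
v 1.841 0.176 0.008
v 1.483 0.189 -0.239
v 1.235 0.018 -0.552
v 1.163 -0.292 -0.848
v 1.286 -0.658 -1.048
v 1.572 -0.982 -1.097
v 1.944 -1.177 -0.983
v 2.301 -1.191 -0.736
v 2.55 -1.02 -0.423
v 2.622 -0.709 -0.127
v 2.498 -0.343 0.073
v 2.899 -3.237 -2.49
v 3.639 -2.96 -2.175
v 2.321 -3.123 -1.23
v 3.321 -2.51 -2.361
v 2.806 -2.4 -2.608
v 2.334 -2.682 -2.799
v 2.127 -3.223 -2.845
v 2.281 -3.771 -2.725
v 2.724 -4.069 -2.495
v 3.249 -3.977 -2.262
v 3.61 -3.539 -2.136
v -1.735 -0.633 4.12
v -1.29 -0.769 3.47
v -2.77 -1.111 3.51
v -2.325 -1.247 2.86
v -2.208 -1.678 3.523
v -1.568 -1.383 3.9
v -2.492 -0.497 3.08
v -1.852 -0.202 3.457
v -1.758 -0.685 2.828
v -1.582 -1.415 3.101
v -2.478 -0.465 3.879
v -2.302 -1.195 4.152
v -1.421 -0.659 3.848
v -2.639 -1.221 3.132
v -2.57 -1.474 3.521
v -2.308 -1.554 3.139
v -1.585 -1.02 4.101
v -1.323 -1.1 3.719
v -1.863 -1.634 3.75
v -2.737 -0.78 3.261
v -2.475 -0.86 2.879
v -1.752 -0.326 3.841
v -1.49 -0.406 3.459
v -2.197 -0.246 3.23
v -1.435 -0.69 3.089
v -2.043 -0.971 2.731
v -2.142 -0.53 2.86
v -1.765 -0.356 3.081
v -1.332 -1.119 3.25
v -1.94 -1.4 2.891
v -1.871 -1.653 3.281
v -1.495 -1.48 3.502
v -1.607 -1.07 2.872
v -2.12 -0.48 4.089
v -2.728 -0.761 3.73
v -2.565 -0.4 3.478
v -2.189 -0.227 3.699
v -2.017 -0.909 4.249
v -2.625 -1.19 3.891
v -2.295 -1.524 3.899
v -1.918 -1.35 4.12
v -2.453 -0.81 4.108
f 2 1 4
f 2 4 3
f 4 1 5
f 4 5 3
f 5 1 6
f 5 6 3
f 6 1 7
f 6 7 3
f 7 1 8
f 7 8 3
f 8 1 9
f 8 9 3
f 9 1 10
f 9 10 3
f 10 1 11
f 10 11 3
f 11 1 12
f 11 12 3
f 12 1 13
f 12 13 3
f 13 1 14
f 13 14 3
f 14 1 2
f 14 2 3
f 16 15 18
f 16 18 17
f 18 15 19
f 18 19 17
f 19 15 20
f 19 20 17
f 20 15 21
f 20 21 17
f 21 15 22
f 21 22 17
f 22 15 23
f 22 23 17
f 23 15 24
f 23 24 17
f 24 15 25
f 24 25 17
f 25 15 16
f 25 16 17
f 26 63 42
f 63 37 66
f 42 66 31
f 63 66 42
f 26 42 38
f 42 31 43
f 38 43 27
f 42 43 38
f 26 38 47
f 38 27 48
f 47 48 33
f 38 48 47
f 26 47 59
f 47 33 62
f 59 62 36
f 47 62 59
f 26 59 63
f 59 36 67
f 63 67 37
f 59 67 63
f 27 43 54
f 43 31 57
f 54 57 35
f 43 57 54
f 31 66 44
f 66 37 65
f 44 65 30
f 66 65 44
f 37 67 64
f 67 36 60
f 64 60 28
f 67 60 64
f 36 62 61
f 62 33 49
f 61 49 32
f 62 49 61
f 33 48 53
f 48 27 50
f 53 50 34
f 48 50 53
f 29 55 41
f 55 35 56
f 41 56 30
f 55 56 41
f 29 41 39
f 41 30 40
f 39 40 28
f 41 40 39
f 29 39 46
f 39 28 45
f 46 45 32
f 39 45 46
f 29 46 51
f 46 32 52
f 51 52 34
f 46 52 51
f 29 51 55
f 51 34 58
f 55 58 35
f 51 58 55
f 30 56 44
f 56 35 57
f 44 57 31
f 56 57 44
f 28 40 64
f 40 30 65
f 64 65 37
f 40 65 64
f 32 45 61
f 45 28 60
f 61 60 36
f 45 60 61
f 34 52 53
f 52 32 49
f 53 49 33
f 52 49 53
f 35 58 54
f 58 34 50
f 54 50 27
f 58 50 54



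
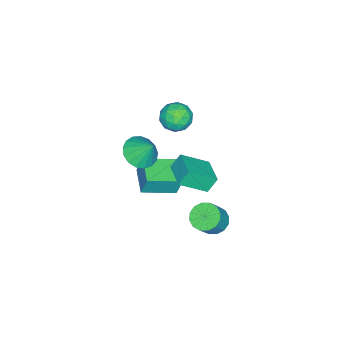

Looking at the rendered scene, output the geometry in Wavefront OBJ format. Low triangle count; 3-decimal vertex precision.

v -0.448 3.133 -3.376
v 0.226 3.192 -3.857
v 1.042 3.086 -2.724
v 0.368 3.027 -2.244
v 0.13 3.596 -3.75
v 0.946 3.491 -2.617
v -0.121 3.877 -3.543
v 0.695 3.772 -2.41
v -0.459 3.958 -3.291
v 0.357 3.853 -2.159
v -0.795 3.818 -3.063
v 0.021 3.713 -1.93
v -1.038 3.495 -2.918
v -0.222 3.389 -1.785
v -1.122 3.074 -2.896
v -0.306 2.968 -1.763
v -1.026 2.669 -3.003
v -0.21 2.564 -1.87
v -0.775 2.388 -3.21
v 0.041 2.283 -2.077
v -0.437 2.307 -3.461
v 0.379 2.202 -2.329
v -0.101 2.447 -3.69
v 0.715 2.342 -2.557
v 0.142 2.771 -3.835
v 0.958 2.665 -2.702
v -3.76 -0.499 0.574
v -3.291 0.305 0.675
v -3.049 -1.065 1.785
v -2.58 -0.261 1.886
v -3.501 -0.29 2.051
v -3.94 0.06 1.303
v -2.4 -0.82 1.157
v -2.839 -0.47 0.409
v -2.451 0.107 1.035
v -3.131 0.434 1.588
v -3.209 -1.194 0.872
v -3.889 -0.867 1.425
v -3.588 -0.047 0.518
v -2.752 -0.713 1.942
v -3.293 -0.73 2.039
v -3.018 -0.257 2.098
v -3.969 -0.191 0.887
v -3.694 0.281 0.946
v -3.817 -0.069 1.755
v -2.646 -1.041 1.514
v -2.371 -0.569 1.573
v -3.322 -0.503 0.362
v -3.047 -0.03 0.421
v -2.523 -0.691 0.705
v -2.818 0.309 0.789
v -2.401 -0.024 1.501
v -2.294 -0.353 1.073
v -2.553 -0.147 0.633
v -3.218 0.501 1.114
v -2.801 0.168 1.826
v -3.342 0.151 1.923
v -3.6 0.357 1.483
v -2.724 0.384 1.326
v -3.539 -0.928 0.634
v -3.122 -1.261 1.346
v -2.74 -1.117 0.977
v -2.998 -0.911 0.537
v -3.939 -0.736 0.959
v -3.522 -1.069 1.671
v -3.787 -0.613 1.827
v -4.046 -0.407 1.387
v -3.616 -1.144 1.134
v -3.631 -0.87 -4.251
v -3.665 -0.527 -3.081
v -2.319 0.069 -4.487
v -2.354 0.412 -3.317
v -2.486 -2.352 -3.783
v -2.521 -2.009 -2.613
v -1.175 -1.413 -4.019
v -1.209 -1.07 -2.849
v 1.408 0.004 2.809
v 2.189 -0.494 3.061
v 1.552 0.796 3.931
v 2.355 -0.154 2.8
v 2.304 0.222 2.541
v 2.047 0.548 2.343
v 1.644 0.75 2.253
v 1.188 0.781 2.29
v 0.781 0.634 2.446
v 0.518 0.343 2.685
v 0.459 -0.026 2.953
v 0.618 -0.388 3.188
v 0.957 -0.66 3.336
v 1.4 -0.779 3.364
v 1.844 -0.72 3.264
v -0.981 0.421 -0.61
v -1.409 0.758 0.216
v -1.883 1.598 -1.558
v -2.311 1.935 -0.731
v 0.191 1.465 -0.429
v -0.237 1.802 0.398
v -0.711 2.642 -1.376
v -1.139 2.979 -0.55
f 2 1 5
f 2 5 3
f 3 5 6
f 3 6 4
f 5 1 7
f 5 7 6
f 6 7 8
f 6 8 4
f 7 1 9
f 7 9 8
f 8 9 10
f 8 10 4
f 9 1 11
f 9 11 10
f 10 11 12
f 10 12 4
f 11 1 13
f 11 13 12
f 12 13 14
f 12 14 4
f 13 1 15
f 13 15 14
f 14 15 16
f 14 16 4
f 15 1 17
f 15 17 16
f 16 17 18
f 16 18 4
f 17 1 19
f 17 19 18
f 18 19 20
f 18 20 4
f 19 1 21
f 19 21 20
f 20 21 22
f 20 22 4
f 21 1 23
f 21 23 22
f 22 23 24
f 22 24 4
f 23 1 25
f 23 25 24
f 24 25 26
f 24 26 4
f 25 1 2
f 25 2 26
f 26 2 3
f 26 3 4
f 27 64 43
f 64 38 67
f 43 67 32
f 64 67 43
f 27 43 39
f 43 32 44
f 39 44 28
f 43 44 39
f 27 39 48
f 39 28 49
f 48 49 34
f 39 49 48
f 27 48 60
f 48 34 63
f 60 63 37
f 48 63 60
f 27 60 64
f 60 37 68
f 64 68 38
f 60 68 64
f 28 44 55
f 44 32 58
f 55 58 36
f 44 58 55
f 32 67 45
f 67 38 66
f 45 66 31
f 67 66 45
f 38 68 65
f 68 37 61
f 65 61 29
f 68 61 65
f 37 63 62
f 63 34 50
f 62 50 33
f 63 50 62
f 34 49 54
f 49 28 51
f 54 51 35
f 49 51 54
f 30 56 42
f 56 36 57
f 42 57 31
f 56 57 42
f 30 42 40
f 42 31 41
f 40 41 29
f 42 41 40
f 30 40 47
f 40 29 46
f 47 46 33
f 40 46 47
f 30 47 52
f 47 33 53
f 52 53 35
f 47 53 52
f 30 52 56
f 52 35 59
f 56 59 36
f 52 59 56
f 31 57 45
f 57 36 58
f 45 58 32
f 57 58 45
f 29 41 65
f 41 31 66
f 65 66 38
f 41 66 65
f 33 46 62
f 46 29 61
f 62 61 37
f 46 61 62
f 35 53 54
f 53 33 50
f 54 50 34
f 53 50 54
f 36 59 55
f 59 35 51
f 55 51 28
f 59 51 55
f 70 72 69
f 73 70 69
f 69 72 71
f 71 73 69
f 70 76 72
f 74 70 73
f 74 76 70
f 72 76 71
f 75 73 71
f 71 76 75
f 75 74 73
f 76 74 75
f 78 77 80
f 78 80 79
f 80 77 81
f 80 81 79
f 81 77 82
f 81 82 79
f 82 77 83
f 82 83 79
f 83 77 84
f 83 84 79
f 84 77 85
f 84 85 79
f 85 77 86
f 85 86 79
f 86 77 87
f 86 87 79
f 87 77 88
f 87 88 79
f 88 77 89
f 88 89 79
f 89 77 90
f 89 90 79
f 90 77 91
f 90 91 79
f 91 77 78
f 91 78 79
f 93 95 92
f 96 93 92
f 92 95 94
f 94 96 92
f 93 99 95
f 97 93 96
f 97 99 93
f 95 99 94
f 98 96 94
f 94 99 98
f 98 97 96
f 99 97 98



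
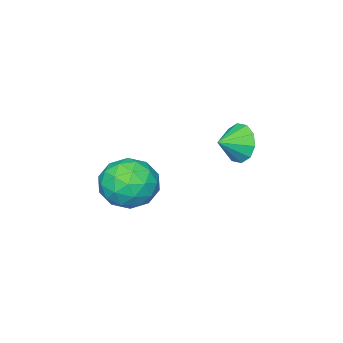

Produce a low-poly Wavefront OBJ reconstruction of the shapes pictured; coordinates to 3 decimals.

v -3.815 4.087 2.666
v -3.426 4.548 1.894
v -2.825 3.833 3.014
v -3.48 4.95 2.344
v -3.662 5.022 2.917
v -3.903 4.738 3.394
v -4.11 4.205 3.594
v -4.205 3.627 3.439
v -4.15 3.225 2.989
v -3.968 3.152 2.416
v -3.727 3.437 1.939
v -3.52 3.97 1.739
v 1.471 3.765 1.402
v 2.18 2.777 1.697
v -0.1 2.923 2.363
v 0.609 1.935 2.658
v 0.834 3.047 3.185
v 1.805 3.567 2.592
v 0.275 2.133 1.468
v 1.246 2.653 0.875
v 1.441 1.768 1.738
v 1.787 2.334 2.799
v 0.293 3.366 1.261
v 0.639 3.932 2.322
v 1.963 3.345 1.465
v 0.117 2.355 2.595
v 0.249 3.009 2.905
v 0.666 2.428 3.078
v 1.743 3.809 1.991
v 2.16 3.229 2.165
v 1.369 3.388 3.039
v -0.08 2.471 1.895
v 0.337 1.891 2.069
v 1.414 3.272 0.982
v 1.831 2.691 1.155
v 0.711 2.312 1.021
v 1.946 2.171 1.663
v 1.022 1.677 2.227
v 0.826 1.792 1.528
v 1.396 2.098 1.179
v 2.149 2.504 2.287
v 1.226 2.009 2.851
v 1.358 2.663 3.161
v 1.929 2.968 2.812
v 1.715 1.911 2.311
v 0.854 3.691 1.209
v -0.069 3.196 1.773
v 0.151 2.732 1.248
v 0.722 3.037 0.899
v 1.058 4.023 1.833
v 0.134 3.529 2.397
v 0.684 3.602 2.881
v 1.254 3.908 2.532
v 0.365 3.789 1.749
f 2 1 4
f 2 4 3
f 4 1 5
f 4 5 3
f 5 1 6
f 5 6 3
f 6 1 7
f 6 7 3
f 7 1 8
f 7 8 3
f 8 1 9
f 8 9 3
f 9 1 10
f 9 10 3
f 10 1 11
f 10 11 3
f 11 1 12
f 11 12 3
f 12 1 2
f 12 2 3
f 13 50 29
f 50 24 53
f 29 53 18
f 50 53 29
f 13 29 25
f 29 18 30
f 25 30 14
f 29 30 25
f 13 25 34
f 25 14 35
f 34 35 20
f 25 35 34
f 13 34 46
f 34 20 49
f 46 49 23
f 34 49 46
f 13 46 50
f 46 23 54
f 50 54 24
f 46 54 50
f 14 30 41
f 30 18 44
f 41 44 22
f 30 44 41
f 18 53 31
f 53 24 52
f 31 52 17
f 53 52 31
f 24 54 51
f 54 23 47
f 51 47 15
f 54 47 51
f 23 49 48
f 49 20 36
f 48 36 19
f 49 36 48
f 20 35 40
f 35 14 37
f 40 37 21
f 35 37 40
f 16 42 28
f 42 22 43
f 28 43 17
f 42 43 28
f 16 28 26
f 28 17 27
f 26 27 15
f 28 27 26
f 16 26 33
f 26 15 32
f 33 32 19
f 26 32 33
f 16 33 38
f 33 19 39
f 38 39 21
f 33 39 38
f 16 38 42
f 38 21 45
f 42 45 22
f 38 45 42
f 17 43 31
f 43 22 44
f 31 44 18
f 43 44 31
f 15 27 51
f 27 17 52
f 51 52 24
f 27 52 51
f 19 32 48
f 32 15 47
f 48 47 23
f 32 47 48
f 21 39 40
f 39 19 36
f 40 36 20
f 39 36 40
f 22 45 41
f 45 21 37
f 41 37 14
f 45 37 41



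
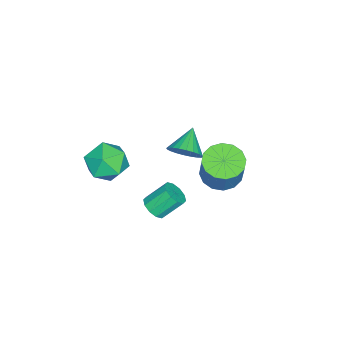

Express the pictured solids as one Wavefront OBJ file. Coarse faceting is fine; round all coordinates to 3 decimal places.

v -1.039 -1.801 -2.323
v -0.401 -1.428 -2.302
v -0.962 -0.526 -1.257
v -1.601 -0.899 -1.277
v -0.669 -1.231 -2.616
v -1.23 -0.329 -1.57
v -1.079 -1.252 -2.817
v -1.64 -0.35 -1.772
v -1.474 -1.483 -2.83
v -2.035 -0.581 -1.785
v -1.703 -1.835 -2.649
v -2.264 -0.933 -1.604
v -1.678 -2.174 -2.343
v -2.239 -1.272 -1.298
v -1.41 -2.371 -2.03
v -1.971 -1.469 -0.984
v -1 -2.35 -1.828
v -1.561 -1.448 -0.783
v -0.605 -2.119 -1.815
v -1.166 -1.217 -0.77
v -0.376 -1.767 -1.996
v -0.937 -0.865 -0.951
v -0.755 1.789 2.292
v 0.224 1.704 1.923
v 0.895 2.067 3.619
v -0.085 2.151 3.988
v 0.096 2.229 1.862
v 0.766 2.591 3.558
v -0.261 2.635 1.916
v 0.409 2.998 3.612
v -0.75 2.815 2.07
v -0.08 3.178 3.767
v -1.24 2.72 2.284
v -0.57 3.082 3.981
v -1.601 2.375 2.5
v -0.93 2.738 4.197
v -1.735 1.873 2.661
v -1.064 2.236 4.357
v -1.606 1.349 2.722
v -0.936 1.711 4.418
v -1.249 0.942 2.668
v -0.579 1.305 4.364
v -0.76 0.762 2.513
v -0.09 1.125 4.21
v -0.27 0.858 2.299
v 0.4 1.22 3.996
v 0.09 1.202 2.083
v 0.761 1.565 3.78
v -2.994 -0.962 0.687
v -2.516 -1.403 1.367
v -4.266 -1.038 1.533
v -2.472 -1.052 1.464
v -2.508 -0.687 1.444
v -2.617 -0.365 1.308
v -2.784 -0.133 1.077
v -2.982 -0.028 0.788
v -3.183 -0.065 0.483
v -3.354 -0.238 0.209
v -3.471 -0.522 0.008
v -3.515 -0.873 -0.09
v -3.479 -1.237 -0.069
v -3.37 -1.56 0.067
v -3.203 -1.791 0.297
v -3.005 -1.897 0.587
v -2.804 -1.86 0.892
v -2.633 -1.686 1.166
v -1.495 -3.796 1.546
v -0.827 -2.977 0.896
v 0.127 -4.963 1.744
v 0.795 -4.144 1.094
v 0.392 -3.852 2.23
v -0.61 -3.131 2.108
v -0.09 -4.809 0.532
v -1.092 -4.088 0.41
v 0.042 -3.604 0.269
v 0.339 -3.012 1.318
v -1.039 -4.928 1.322
v -0.742 -4.336 2.371
f 2 1 5
f 2 5 3
f 3 5 6
f 3 6 4
f 5 1 7
f 5 7 6
f 6 7 8
f 6 8 4
f 7 1 9
f 7 9 8
f 8 9 10
f 8 10 4
f 9 1 11
f 9 11 10
f 10 11 12
f 10 12 4
f 11 1 13
f 11 13 12
f 12 13 14
f 12 14 4
f 13 1 15
f 13 15 14
f 14 15 16
f 14 16 4
f 15 1 17
f 15 17 16
f 16 17 18
f 16 18 4
f 17 1 19
f 17 19 18
f 18 19 20
f 18 20 4
f 19 1 21
f 19 21 20
f 20 21 22
f 20 22 4
f 21 1 2
f 21 2 22
f 22 2 3
f 22 3 4
f 24 23 27
f 24 27 25
f 25 27 28
f 25 28 26
f 27 23 29
f 27 29 28
f 28 29 30
f 28 30 26
f 29 23 31
f 29 31 30
f 30 31 32
f 30 32 26
f 31 23 33
f 31 33 32
f 32 33 34
f 32 34 26
f 33 23 35
f 33 35 34
f 34 35 36
f 34 36 26
f 35 23 37
f 35 37 36
f 36 37 38
f 36 38 26
f 37 23 39
f 37 39 38
f 38 39 40
f 38 40 26
f 39 23 41
f 39 41 40
f 40 41 42
f 40 42 26
f 41 23 43
f 41 43 42
f 42 43 44
f 42 44 26
f 43 23 45
f 43 45 44
f 44 45 46
f 44 46 26
f 45 23 47
f 45 47 46
f 46 47 48
f 46 48 26
f 47 23 24
f 47 24 48
f 48 24 25
f 48 25 26
f 50 49 52
f 50 52 51
f 52 49 53
f 52 53 51
f 53 49 54
f 53 54 51
f 54 49 55
f 54 55 51
f 55 49 56
f 55 56 51
f 56 49 57
f 56 57 51
f 57 49 58
f 57 58 51
f 58 49 59
f 58 59 51
f 59 49 60
f 59 60 51
f 60 49 61
f 60 61 51
f 61 49 62
f 61 62 51
f 62 49 63
f 62 63 51
f 63 49 64
f 63 64 51
f 64 49 65
f 64 65 51
f 65 49 66
f 65 66 51
f 66 49 50
f 66 50 51
f 67 78 72
f 67 72 68
f 67 68 74
f 67 74 77
f 67 77 78
f 68 72 76
f 72 78 71
f 78 77 69
f 77 74 73
f 74 68 75
f 70 76 71
f 70 71 69
f 70 69 73
f 70 73 75
f 70 75 76
f 71 76 72
f 69 71 78
f 73 69 77
f 75 73 74
f 76 75 68



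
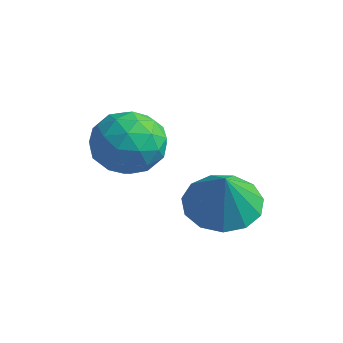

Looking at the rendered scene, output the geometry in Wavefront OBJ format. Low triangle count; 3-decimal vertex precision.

v 2.435 -1.071 -4.366
v 3.051 -0.735 -4.527
v 2.845 -1.389 -3.454
v 2.822 -0.465 -4.329
v 2.47 -0.387 -4.143
v 2.107 -0.526 -4.028
v 1.847 -0.838 -4.02
v 1.775 -1.224 -4.122
v 1.911 -1.561 -4.302
v 2.214 -1.742 -4.502
v 2.587 -1.711 -4.658
v 2.911 -1.476 -4.722
v 3.084 -1.112 -4.673
v 1.341 -2.037 -2.826
v 1.999 -2.14 -3.087
v 1.441 -3 -2.193
v 2.099 -3.103 -2.454
v 1.973 -2.559 -2.009
v 1.911 -1.963 -2.4
v 1.529 -3.177 -2.88
v 1.467 -2.581 -3.271
v 2.115 -2.845 -3.121
v 2.389 -2.463 -2.582
v 1.051 -2.677 -2.698
v 1.325 -2.295 -2.159
v 1.661 -2.004 -3.012
v 1.779 -3.136 -2.268
v 1.705 -2.816 -2.006
v 2.091 -2.877 -2.16
v 1.61 -1.9 -2.608
v 1.996 -1.961 -2.762
v 1.981 -2.207 -2.128
v 1.444 -3.179 -2.518
v 1.83 -3.24 -2.672
v 1.349 -2.263 -3.12
v 1.735 -2.324 -3.274
v 1.459 -2.933 -3.152
v 2.116 -2.479 -3.185
v 2.175 -3.045 -2.813
v 1.84 -3.088 -3.064
v 1.804 -2.738 -3.294
v 2.277 -2.254 -2.869
v 2.336 -2.82 -2.497
v 2.262 -2.5 -2.235
v 2.225 -2.15 -2.465
v 2.345 -2.668 -2.888
v 1.104 -2.32 -2.783
v 1.163 -2.886 -2.411
v 1.215 -2.99 -2.815
v 1.178 -2.64 -3.045
v 1.265 -2.095 -2.467
v 1.324 -2.661 -2.095
v 1.636 -2.402 -1.986
v 1.6 -2.052 -2.216
v 1.095 -2.472 -2.392
f 2 1 4
f 2 4 3
f 4 1 5
f 4 5 3
f 5 1 6
f 5 6 3
f 6 1 7
f 6 7 3
f 7 1 8
f 7 8 3
f 8 1 9
f 8 9 3
f 9 1 10
f 9 10 3
f 10 1 11
f 10 11 3
f 11 1 12
f 11 12 3
f 12 1 13
f 12 13 3
f 13 1 2
f 13 2 3
f 14 51 30
f 51 25 54
f 30 54 19
f 51 54 30
f 14 30 26
f 30 19 31
f 26 31 15
f 30 31 26
f 14 26 35
f 26 15 36
f 35 36 21
f 26 36 35
f 14 35 47
f 35 21 50
f 47 50 24
f 35 50 47
f 14 47 51
f 47 24 55
f 51 55 25
f 47 55 51
f 15 31 42
f 31 19 45
f 42 45 23
f 31 45 42
f 19 54 32
f 54 25 53
f 32 53 18
f 54 53 32
f 25 55 52
f 55 24 48
f 52 48 16
f 55 48 52
f 24 50 49
f 50 21 37
f 49 37 20
f 50 37 49
f 21 36 41
f 36 15 38
f 41 38 22
f 36 38 41
f 17 43 29
f 43 23 44
f 29 44 18
f 43 44 29
f 17 29 27
f 29 18 28
f 27 28 16
f 29 28 27
f 17 27 34
f 27 16 33
f 34 33 20
f 27 33 34
f 17 34 39
f 34 20 40
f 39 40 22
f 34 40 39
f 17 39 43
f 39 22 46
f 43 46 23
f 39 46 43
f 18 44 32
f 44 23 45
f 32 45 19
f 44 45 32
f 16 28 52
f 28 18 53
f 52 53 25
f 28 53 52
f 20 33 49
f 33 16 48
f 49 48 24
f 33 48 49
f 22 40 41
f 40 20 37
f 41 37 21
f 40 37 41
f 23 46 42
f 46 22 38
f 42 38 15
f 46 38 42



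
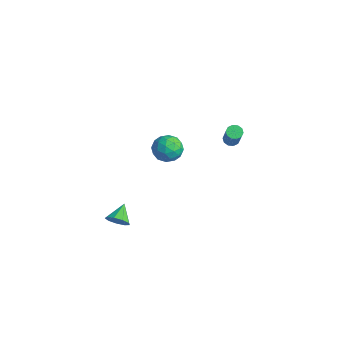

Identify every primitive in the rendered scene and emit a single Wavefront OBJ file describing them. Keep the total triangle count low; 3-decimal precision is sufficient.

v -0.739 -4.217 -0.628
v -0.531 -4.543 -0.009
v -1.381 -3.383 0.028
v -0.201 -4.19 -0.135
v -0.123 -3.85 -0.491
v -0.333 -3.681 -0.912
v -0.733 -3.763 -1.199
v -1.136 -4.057 -1.219
v -1.353 -4.426 -0.963
v -1.283 -4.698 -0.549
v -0.958 -4.744 -0.172
v -1.762 -0.807 4.455
v -1.158 -0.078 4.477
v -0.862 -1.522 3.443
v -0.258 -0.793 3.465
v -0.351 -1.354 4.222
v -0.907 -0.912 4.847
v -1.113 -0.688 3.073
v -1.669 -0.246 3.698
v -0.757 -0.005 3.623
v -0.286 -0.416 4.333
v -1.734 -1.184 3.587
v -1.263 -1.595 4.297
v -1.539 -0.38 4.555
v -0.481 -1.22 3.365
v -0.535 -1.55 3.81
v -0.181 -1.122 3.823
v -1.391 -0.87 4.772
v -1.036 -0.442 4.785
v -0.562 -1.191 4.635
v -0.984 -1.158 3.135
v -0.629 -0.73 3.148
v -1.839 -0.478 4.097
v -1.485 -0.05 4.11
v -1.458 -0.409 3.285
v -0.949 0.092 4.065
v -0.42 -0.329 3.471
v -0.922 -0.267 3.24
v -1.249 -0.007 3.608
v -0.672 -0.15 4.483
v -0.143 -0.571 3.888
v -0.197 -0.9 4.333
v -0.524 -0.64 4.7
v -0.436 -0.107 3.981
v -1.877 -1.029 4.032
v -1.348 -1.45 3.437
v -1.496 -0.96 3.22
v -1.823 -0.7 3.587
v -1.6 -1.271 4.449
v -1.071 -1.692 3.855
v -0.771 -1.593 4.312
v -1.098 -1.333 4.68
v -1.584 -1.493 3.939
v -2.035 4.12 1.875
v -1.64 4.002 1.591
v -0.71 3.583 3.062
v -1.105 3.7 3.345
v -1.62 4.302 1.664
v -0.69 3.883 3.135
v -1.758 4.532 1.817
v -0.828 4.113 3.288
v -2.003 4.604 1.992
v -1.073 4.185 3.463
v -2.259 4.492 2.122
v -1.329 4.072 3.593
v -2.43 4.237 2.158
v -1.5 3.818 3.629
v -2.45 3.937 2.085
v -1.52 3.518 3.556
v -2.312 3.707 1.932
v -1.382 3.288 3.403
v -2.067 3.635 1.757
v -1.137 3.216 3.228
v -1.811 3.748 1.627
v -0.881 3.328 3.098
f 2 1 4
f 2 4 3
f 4 1 5
f 4 5 3
f 5 1 6
f 5 6 3
f 6 1 7
f 6 7 3
f 7 1 8
f 7 8 3
f 8 1 9
f 8 9 3
f 9 1 10
f 9 10 3
f 10 1 11
f 10 11 3
f 11 1 2
f 11 2 3
f 12 49 28
f 49 23 52
f 28 52 17
f 49 52 28
f 12 28 24
f 28 17 29
f 24 29 13
f 28 29 24
f 12 24 33
f 24 13 34
f 33 34 19
f 24 34 33
f 12 33 45
f 33 19 48
f 45 48 22
f 33 48 45
f 12 45 49
f 45 22 53
f 49 53 23
f 45 53 49
f 13 29 40
f 29 17 43
f 40 43 21
f 29 43 40
f 17 52 30
f 52 23 51
f 30 51 16
f 52 51 30
f 23 53 50
f 53 22 46
f 50 46 14
f 53 46 50
f 22 48 47
f 48 19 35
f 47 35 18
f 48 35 47
f 19 34 39
f 34 13 36
f 39 36 20
f 34 36 39
f 15 41 27
f 41 21 42
f 27 42 16
f 41 42 27
f 15 27 25
f 27 16 26
f 25 26 14
f 27 26 25
f 15 25 32
f 25 14 31
f 32 31 18
f 25 31 32
f 15 32 37
f 32 18 38
f 37 38 20
f 32 38 37
f 15 37 41
f 37 20 44
f 41 44 21
f 37 44 41
f 16 42 30
f 42 21 43
f 30 43 17
f 42 43 30
f 14 26 50
f 26 16 51
f 50 51 23
f 26 51 50
f 18 31 47
f 31 14 46
f 47 46 22
f 31 46 47
f 20 38 39
f 38 18 35
f 39 35 19
f 38 35 39
f 21 44 40
f 44 20 36
f 40 36 13
f 44 36 40
f 55 54 58
f 55 58 56
f 56 58 59
f 56 59 57
f 58 54 60
f 58 60 59
f 59 60 61
f 59 61 57
f 60 54 62
f 60 62 61
f 61 62 63
f 61 63 57
f 62 54 64
f 62 64 63
f 63 64 65
f 63 65 57
f 64 54 66
f 64 66 65
f 65 66 67
f 65 67 57
f 66 54 68
f 66 68 67
f 67 68 69
f 67 69 57
f 68 54 70
f 68 70 69
f 69 70 71
f 69 71 57
f 70 54 72
f 70 72 71
f 71 72 73
f 71 73 57
f 72 54 74
f 72 74 73
f 73 74 75
f 73 75 57
f 74 54 55
f 74 55 75
f 75 55 56
f 75 56 57

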